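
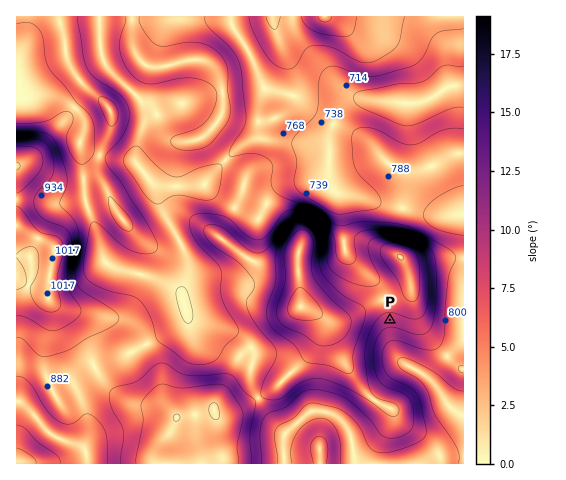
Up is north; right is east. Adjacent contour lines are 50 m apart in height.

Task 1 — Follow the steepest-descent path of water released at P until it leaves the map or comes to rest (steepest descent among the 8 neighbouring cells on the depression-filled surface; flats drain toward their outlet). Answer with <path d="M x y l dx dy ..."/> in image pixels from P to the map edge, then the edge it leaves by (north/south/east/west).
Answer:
<path d="M390 320l0 22 8 14 11 11 14 7 17 17 1 4 7 10 7 7 8 4"/>
exit: east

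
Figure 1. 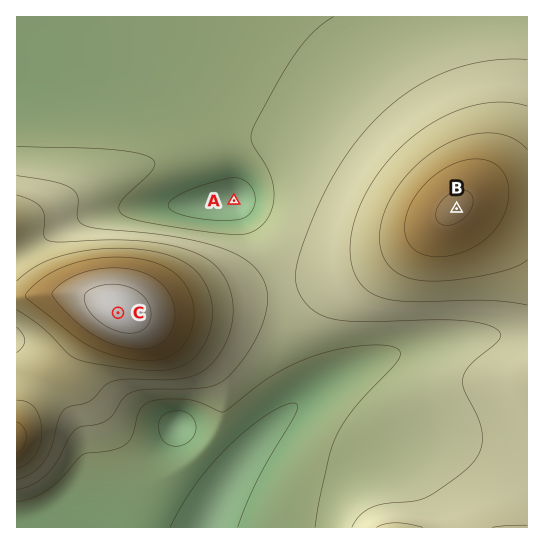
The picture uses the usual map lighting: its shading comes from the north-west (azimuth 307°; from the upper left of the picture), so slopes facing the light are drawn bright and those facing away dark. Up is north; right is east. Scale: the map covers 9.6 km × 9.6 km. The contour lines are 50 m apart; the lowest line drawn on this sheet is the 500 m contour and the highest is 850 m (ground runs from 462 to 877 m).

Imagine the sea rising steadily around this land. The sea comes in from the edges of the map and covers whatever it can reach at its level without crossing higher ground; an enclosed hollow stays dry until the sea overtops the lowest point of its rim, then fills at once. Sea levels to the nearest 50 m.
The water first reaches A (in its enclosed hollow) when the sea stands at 550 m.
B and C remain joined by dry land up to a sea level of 600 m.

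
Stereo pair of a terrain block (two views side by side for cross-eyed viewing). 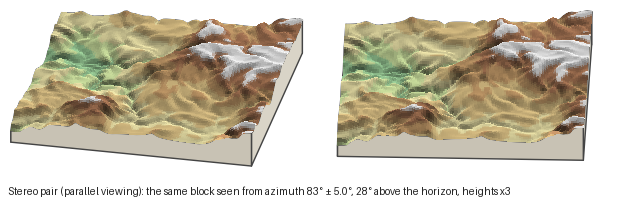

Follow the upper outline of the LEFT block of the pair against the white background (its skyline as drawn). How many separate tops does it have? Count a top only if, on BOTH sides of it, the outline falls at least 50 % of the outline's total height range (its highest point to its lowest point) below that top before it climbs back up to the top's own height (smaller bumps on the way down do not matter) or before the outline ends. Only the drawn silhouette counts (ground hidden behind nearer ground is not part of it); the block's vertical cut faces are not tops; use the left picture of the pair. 0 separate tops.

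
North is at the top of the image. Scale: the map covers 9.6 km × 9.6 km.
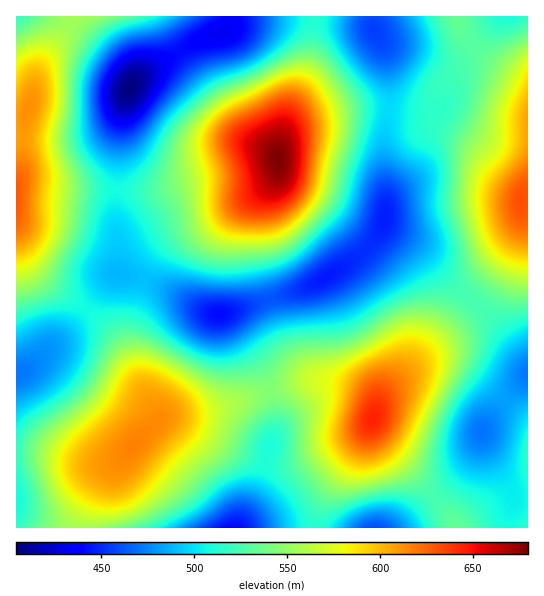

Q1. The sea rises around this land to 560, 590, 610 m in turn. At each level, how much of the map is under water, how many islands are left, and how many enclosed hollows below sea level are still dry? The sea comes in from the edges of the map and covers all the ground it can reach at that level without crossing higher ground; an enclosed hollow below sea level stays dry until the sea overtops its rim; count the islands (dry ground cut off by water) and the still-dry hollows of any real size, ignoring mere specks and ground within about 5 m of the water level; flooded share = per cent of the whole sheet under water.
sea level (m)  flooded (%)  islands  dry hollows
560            70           3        0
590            83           3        0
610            91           3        0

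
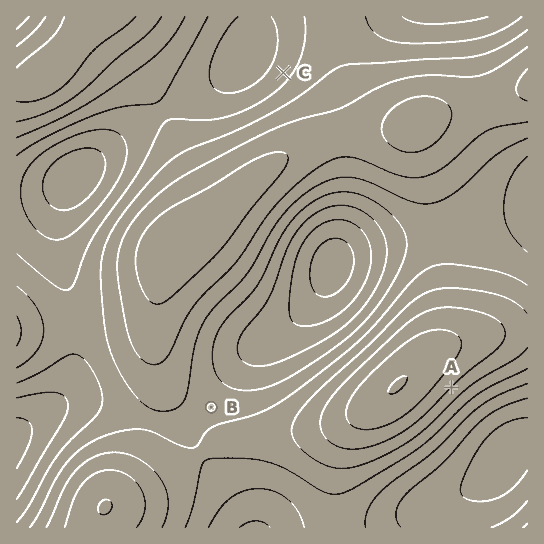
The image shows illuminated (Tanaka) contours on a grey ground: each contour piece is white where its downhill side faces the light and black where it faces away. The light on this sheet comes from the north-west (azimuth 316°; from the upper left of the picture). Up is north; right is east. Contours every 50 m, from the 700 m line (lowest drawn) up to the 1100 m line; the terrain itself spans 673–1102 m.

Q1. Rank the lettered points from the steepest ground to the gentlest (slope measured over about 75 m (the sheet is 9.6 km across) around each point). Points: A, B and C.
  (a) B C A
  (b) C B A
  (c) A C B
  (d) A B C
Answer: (c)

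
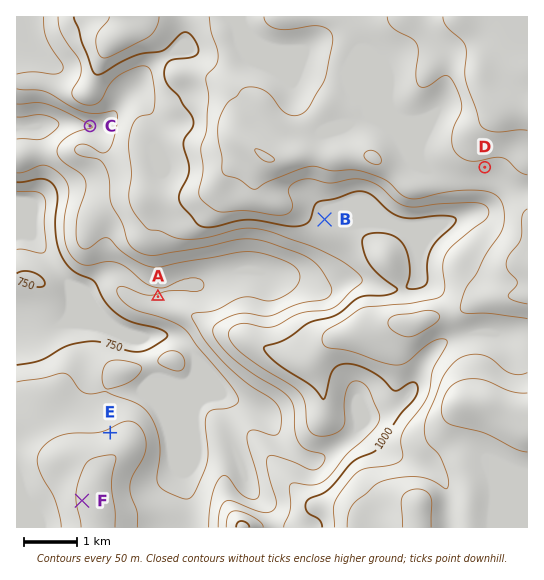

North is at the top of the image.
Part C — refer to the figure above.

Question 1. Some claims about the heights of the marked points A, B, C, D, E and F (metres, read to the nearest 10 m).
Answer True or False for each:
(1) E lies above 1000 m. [False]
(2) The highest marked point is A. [False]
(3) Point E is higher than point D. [False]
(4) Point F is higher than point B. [False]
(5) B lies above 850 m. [True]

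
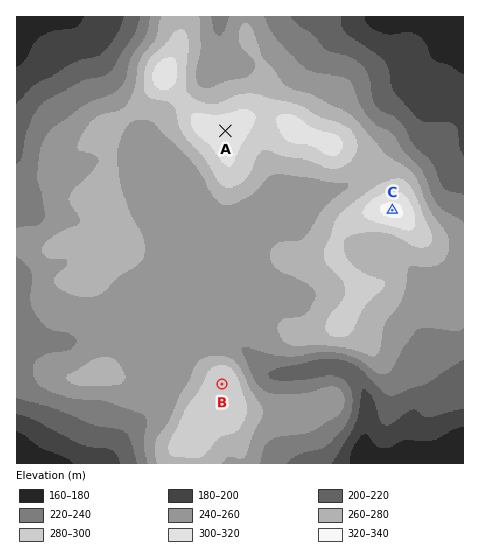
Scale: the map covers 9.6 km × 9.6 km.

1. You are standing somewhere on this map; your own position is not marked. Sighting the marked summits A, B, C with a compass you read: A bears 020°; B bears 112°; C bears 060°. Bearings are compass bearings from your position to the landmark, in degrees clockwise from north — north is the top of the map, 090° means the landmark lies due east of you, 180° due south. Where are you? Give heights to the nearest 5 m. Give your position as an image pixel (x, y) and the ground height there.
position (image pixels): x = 145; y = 353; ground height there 245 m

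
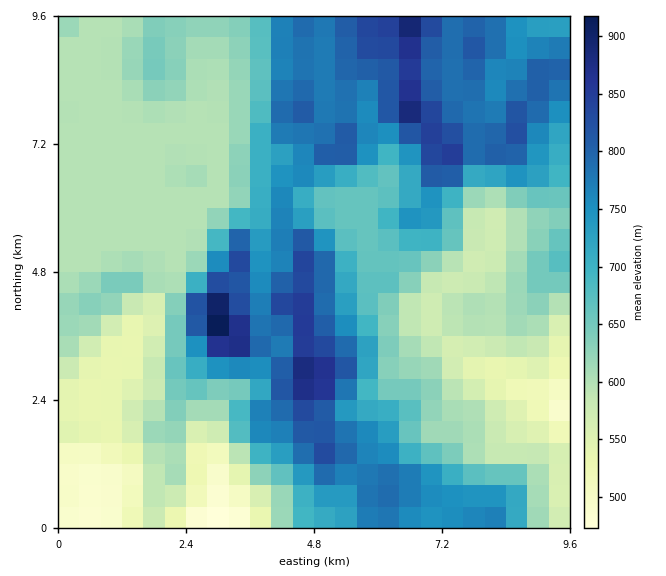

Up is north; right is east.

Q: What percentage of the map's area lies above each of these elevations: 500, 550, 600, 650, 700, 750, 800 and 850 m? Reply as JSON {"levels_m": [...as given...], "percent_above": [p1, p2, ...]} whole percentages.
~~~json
{"levels_m": [500, 550, 600, 650, 700, 750, 800, 850], "percent_above": [97, 90, 67, 50, 39, 30, 12, 3]}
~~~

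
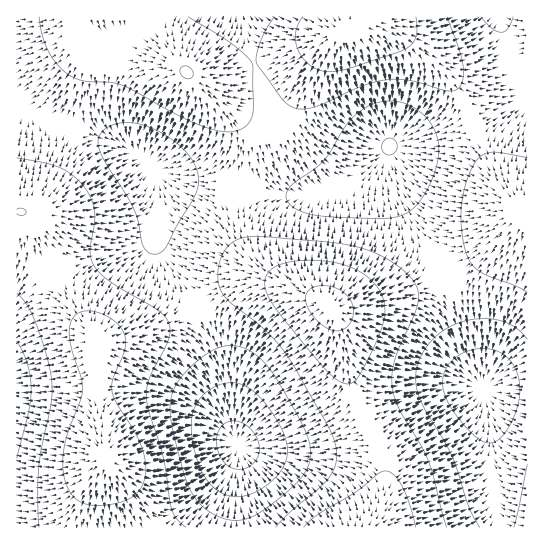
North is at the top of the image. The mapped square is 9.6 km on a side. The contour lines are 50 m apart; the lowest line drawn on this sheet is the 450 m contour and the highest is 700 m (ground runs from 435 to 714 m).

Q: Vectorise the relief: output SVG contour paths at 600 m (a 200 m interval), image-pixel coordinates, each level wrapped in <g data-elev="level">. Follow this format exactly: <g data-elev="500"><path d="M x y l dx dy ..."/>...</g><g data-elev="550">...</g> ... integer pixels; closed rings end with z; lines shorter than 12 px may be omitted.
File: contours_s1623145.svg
<g data-elev="600"><path d="M186 527l-9-8-6-10-8-51-14-45-2-14 0-10 2-11 20-40 1-8-2-8-9-11-48-29-10-8-7-8-3-7-1-8 5-29-1-13-4-14-10-13-11-9-12-7-40-8"/><path d="M447 527l-18-65-8-17-22-36-7-22 0-14 3-15 19-43 4-12 0-10-4-11-9-11-14-9-16-9-16-6-32-5-77-5-16 4-6 5-5 7-3 9-2 9 2 18 8 12 37 29 21 24 42 72 6 13 3 12-2 15-7 13-39 34-13 14"/><path d="M17 293l10 12 8 17 12 33 5 26-1 24-9 42-3 22-1 28 1 30"/><path d="M527 158l-33-6-8 1-7 4-6 9-7 16-4 17-1 18 4 31 3 10 5 8 12 8 30 12 12 6"/><path d="M39 17l3 18 7 17 10 15 12 9 14 5 25 1 12 3 57 31 30 12 18 4 14-3 8-6 4-10-1-50-6-8-15-12-43-26"/><path d="M275 17l-14 22-4 14-1 9 29 40 8 5 9 2 15-3 45-20 24-6 21 0 39 11 11-1 3-4 3-5 0-15-4-16-12-33"/></g>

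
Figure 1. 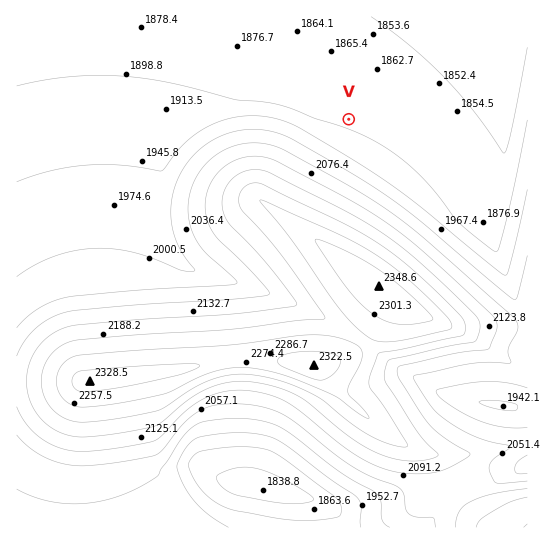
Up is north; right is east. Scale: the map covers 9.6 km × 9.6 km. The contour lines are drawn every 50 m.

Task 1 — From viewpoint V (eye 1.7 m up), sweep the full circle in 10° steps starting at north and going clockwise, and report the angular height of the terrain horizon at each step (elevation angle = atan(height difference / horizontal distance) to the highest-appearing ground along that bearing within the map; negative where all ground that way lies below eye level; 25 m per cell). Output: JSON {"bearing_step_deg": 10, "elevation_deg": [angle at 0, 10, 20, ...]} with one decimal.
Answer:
{"bearing_step_deg": 10, "elevation_deg": [-1.3, -1.3, -1.3, -1.3, -1.2, -1.1, -0.9, -0.7, -0.3, 0.1, 0.4, 0.8, 1.2, 1.5, 1.8, 4.1, 6.5, 8.3, 9.3, 9.8, 9.9, 9.8, 9.5, 8.9, 7.6, 6.1, 4.3, 2.4, 0.5, -0.1, -0.3, -0.5, -0.7, -0.9, -1.0, -1.2]}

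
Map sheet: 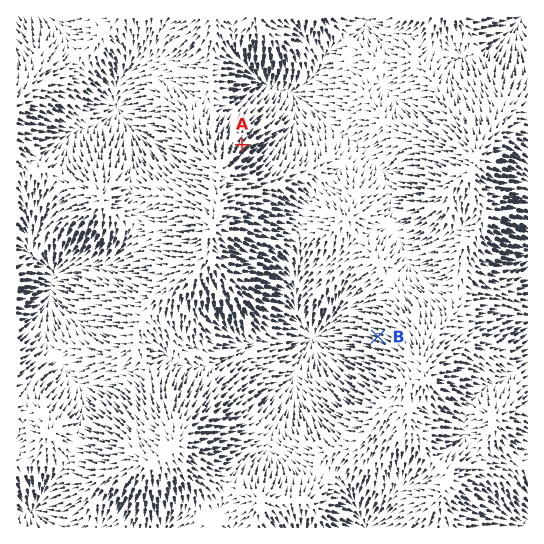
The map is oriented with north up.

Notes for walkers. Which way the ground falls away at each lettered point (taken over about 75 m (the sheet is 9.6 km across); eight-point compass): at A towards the NE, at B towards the W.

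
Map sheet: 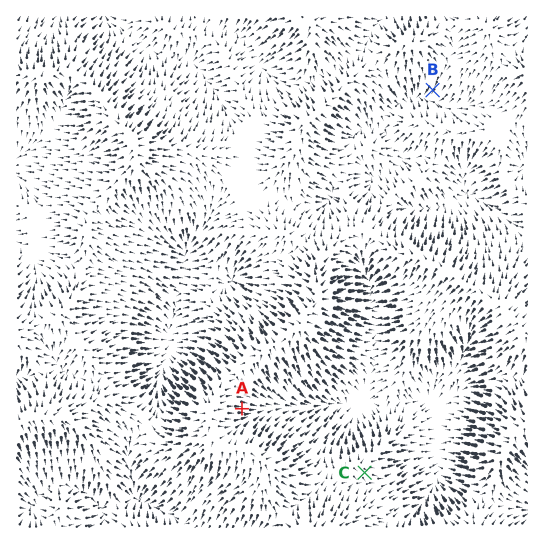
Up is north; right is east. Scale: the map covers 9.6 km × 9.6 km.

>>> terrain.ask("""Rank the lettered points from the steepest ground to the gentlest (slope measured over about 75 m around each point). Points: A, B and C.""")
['A', 'B', 'C']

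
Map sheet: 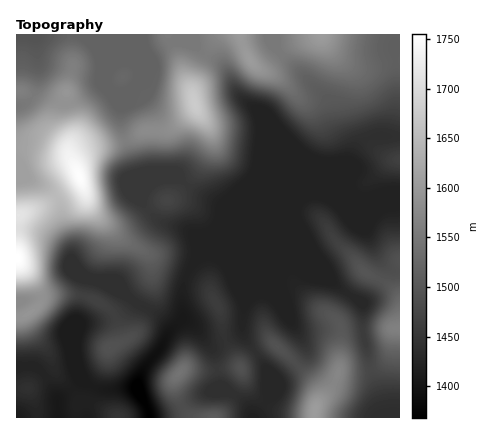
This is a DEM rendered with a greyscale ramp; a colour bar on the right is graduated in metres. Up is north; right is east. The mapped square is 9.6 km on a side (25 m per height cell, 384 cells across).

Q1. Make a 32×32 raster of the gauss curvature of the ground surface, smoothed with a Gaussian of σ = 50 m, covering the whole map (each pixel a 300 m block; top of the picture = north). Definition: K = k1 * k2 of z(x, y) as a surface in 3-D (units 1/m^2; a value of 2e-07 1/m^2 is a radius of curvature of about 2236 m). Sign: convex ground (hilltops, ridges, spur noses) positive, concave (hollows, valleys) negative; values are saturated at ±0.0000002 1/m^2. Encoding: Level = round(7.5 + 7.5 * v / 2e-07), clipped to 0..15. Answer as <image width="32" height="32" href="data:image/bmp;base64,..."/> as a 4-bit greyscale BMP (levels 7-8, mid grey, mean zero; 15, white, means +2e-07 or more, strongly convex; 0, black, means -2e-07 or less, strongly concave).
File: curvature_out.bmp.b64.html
<image width="32" height="32" href="data:image/bmp;base64,Qk12AgAAAAAAAHYAAAAoAAAAIAAAACAAAAABAAQAAAAAAAACAAATCwAAEwsAABAAAAAAAAAAAAAAABEREQAiIiIAMzMzAERERABVVVUAZmZmAHd3dwCIiIgAmZmZAKqqqgC7u7sAzMzMAN3d3QDu7u4A////AIeHiHi+KkVm+mh2ONd5mIiHiHh3Z3ZSWYVHd3jpaHiIiXh4djpn+HqIZnjHdmhniHd4d1ZpYv+lVsp4olaJZnd4d4d6l2KO9Fb5iGOIrWVnZ2d2rId3pYaGY0qHp3h5V2M4dop5tnNHdoeMh4ZkiIjHXIh2eLaGeHeHd5l3eFH6m6nbdnd1d4h4d4eIiZpll5fIJIh3dnh4mHdnhoqXn3VhGQOHh3h3eIh3d3ZndXlGxgmYeJiJh3iHiId3d4aoZ/+PpmeYd4d3d4iHd4iIqGf5TfiId3mmd3eIiIh3d4d4pRj6ZnZ4hneIiIiId3aIiAZSeWZGiHeHd4iIh4h4iXeYdCc0Vnd4h3eIiId5iId4uWVbkJd3mHeIeIiHd3eHeIdFi/fod5h3h4iIh3d3d4iJd4196Hd3Z3d3eIiIh3d4h3eLL/mIeHZnZ3iIh3eHeHZ5iCNomXmXh2d4iHd4h4h3e5eIA3eXh4d4eHd3d3d3d1jJmCWXhoeYd3d3eIh3iGh1moeHp2JquGZ3d3d3eIiYeHRol3dmzId3iXiHeIh3d2Zkd4iIaKhryKpYd3d4eLVqyJd3iHrbi6WER4d3iHholkaHiHiImTRtuXiHd3h3eIeZd3d4dnYjbYdoh3d3d4d3l3eIeEV3dniHZ4h3iIhoh2d4iHeHiHd2mHiJh4iI"/>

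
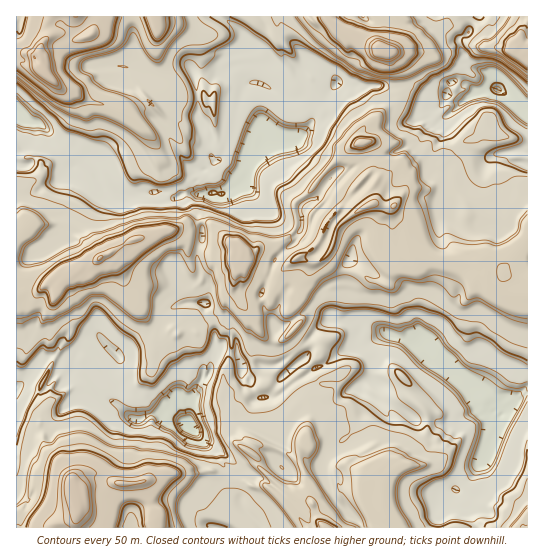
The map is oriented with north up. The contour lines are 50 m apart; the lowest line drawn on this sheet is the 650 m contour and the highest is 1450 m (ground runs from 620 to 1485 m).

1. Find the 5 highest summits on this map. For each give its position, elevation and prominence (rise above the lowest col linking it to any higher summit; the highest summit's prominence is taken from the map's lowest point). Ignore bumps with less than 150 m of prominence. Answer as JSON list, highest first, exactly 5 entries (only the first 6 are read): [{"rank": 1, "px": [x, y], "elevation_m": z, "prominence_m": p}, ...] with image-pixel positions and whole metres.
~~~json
[{"rank": 1, "px": [382, 51], "elevation_m": 1485, "prominence_m": 865}, {"rank": 2, "px": [45, 73], "elevation_m": 1485, "prominence_m": 523}, {"rank": 3, "px": [73, 494], "elevation_m": 1482, "prominence_m": 459}, {"rank": 4, "px": [99, 258], "elevation_m": 1421, "prominence_m": 368}, {"rank": 5, "px": [517, 49], "elevation_m": 1345, "prominence_m": 318}]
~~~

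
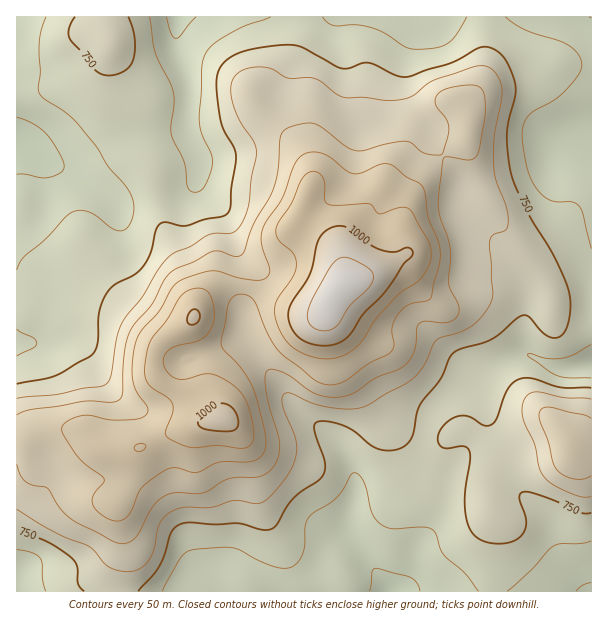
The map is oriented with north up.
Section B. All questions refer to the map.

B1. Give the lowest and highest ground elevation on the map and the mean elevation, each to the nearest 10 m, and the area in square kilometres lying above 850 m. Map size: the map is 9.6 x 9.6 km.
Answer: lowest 620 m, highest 1070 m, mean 790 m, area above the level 25.3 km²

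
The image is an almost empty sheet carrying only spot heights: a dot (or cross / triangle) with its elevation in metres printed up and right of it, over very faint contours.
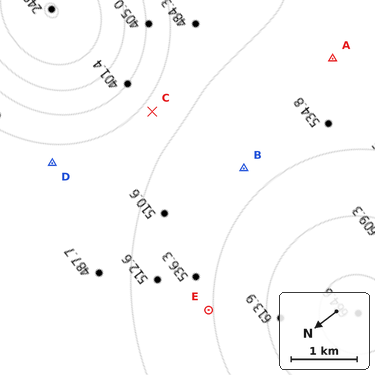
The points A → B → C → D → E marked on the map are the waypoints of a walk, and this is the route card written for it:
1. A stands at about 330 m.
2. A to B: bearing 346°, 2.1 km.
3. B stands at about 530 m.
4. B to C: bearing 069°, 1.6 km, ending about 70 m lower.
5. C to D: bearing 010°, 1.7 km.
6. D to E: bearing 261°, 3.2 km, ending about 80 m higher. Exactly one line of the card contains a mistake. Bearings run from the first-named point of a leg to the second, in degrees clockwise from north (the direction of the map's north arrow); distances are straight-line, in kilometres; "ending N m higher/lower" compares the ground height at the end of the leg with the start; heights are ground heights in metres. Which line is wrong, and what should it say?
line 1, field height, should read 510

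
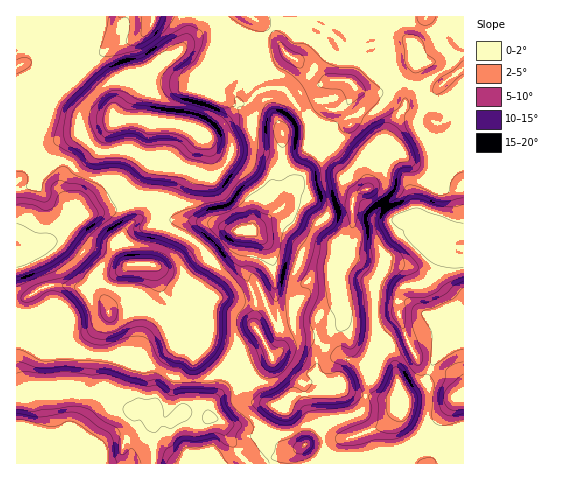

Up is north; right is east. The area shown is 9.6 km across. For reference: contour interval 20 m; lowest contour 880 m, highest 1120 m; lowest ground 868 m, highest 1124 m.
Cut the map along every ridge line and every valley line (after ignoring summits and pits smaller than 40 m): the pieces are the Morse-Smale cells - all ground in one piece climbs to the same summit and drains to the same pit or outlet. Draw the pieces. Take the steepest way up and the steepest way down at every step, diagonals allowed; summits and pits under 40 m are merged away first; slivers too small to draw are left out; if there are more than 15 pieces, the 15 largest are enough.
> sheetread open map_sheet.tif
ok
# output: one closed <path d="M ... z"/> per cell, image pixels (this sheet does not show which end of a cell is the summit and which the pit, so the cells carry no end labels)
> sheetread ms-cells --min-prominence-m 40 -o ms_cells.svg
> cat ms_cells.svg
<path d="M251 16l-61 0-2 22-6 10-17 17-19 9-13 10-18 27 1 8-6-5-15-5-28-29-12 0-17 7-18-2-4 3 0 45 9-4 10-10 15-23 33 18 28 4 6 3 24-2 16 4 19 0 19 7 4 4-2 5-25 25-3 24-5 14 15 17 30 3 23 9 13 1-1 40 11 27 5-2 4 2 11 26 5 1-8-70-6-13-15-13 13-8 22-19 4-22-7-16 0-31 3-1 21 1 13 6 9 0 11-11 10-4-5-19 5-4 6-14-9-8-18 0-6 2-8-2-21-22-8-5-14-21z"/><path d="M463 16l-211 1 20 15 14 21 8 5 21 22 4 2 28-2 9 8-6 14-5 4 5 19-10 4-11 11-9 0-13-6-21-1-3 1 0 31 7 16-4 22-22 19-13 8 15 13 6 13 4 49 5 20 17-3 14 0 7-6 14-6 6-6 0-27 4-12 1-20 9-22 0-24 5-7 10-3 2-3 10-41 25-39 4 4 29 13 7-3 6-8 6-20 7-2z"/><path d="M463 91l-6 1-6 20-6 8-7 3-29-13-4-4-25 39-5 23-7 20-10 4-5 7 0 24-9 22-1 20-4 12 4 45-11 11-4 13-10 10-3 15 13 17 11-3 10 7 17 3 18-54 16-19-2-20 2-12 6-4 17-2 13-10 5-14 4-2-7-2-4-5 9-8-12-3-3-3-2-16 15 0 15 7 4 7 0 10 4 3 0-40-4-18 0-5 4-3z"/><path d="M152 264l-3 1 1 13-4 12-9 8-25 8-4 8-18 16-17 1-20-7-18 0-13-7-5 0-1 76 15-4 29 1 6-2 10 0 15 5 15-1 11 11 14 7 17 0 7 8 7 4 10 0 10-9 19 2 8 3 1-13 24-34-6-9-25-17-7-3-7-22-26-26-8-28z"/><path d="M50 96l-15 23-19 15 1 114 30-6 16-14 22-14 23-3 14-6 24-6 18 3 5-14 3-24 27-30-11-7-12-4-19 0-16-4-24 2-6-3-33-5z"/><path d="M165 203l-10 8-22 10-9 9-3 7 0 6 5 17 3 4-13 13-10 27-7-9-12-6-18-3-21 0-23 12-8 2-1 16 6 1 13 7 18 0 20 7 17-1 18-16 4-8 25-8 9-8 4-12 0-14 5 2 8 28 25 25 7-2 19-19 17 0 7 3 17-1-13-34 3-34-13-1-23-9-30-3z"/><path d="M189 16l-156 0-1 15-16 8 0 48 10-2 12 2 17-7 12 0 28 29 20 9 1-9 11-13 6-12 13-10 19-9 17-17 7-15z"/><path d="M76 388l-16 2-29-1-15 6 1 57 21-1 16-8 15-2 10 7 5 16 70-1 0-35-3-4 0-12-7-3-13 1-14-7-11-11-15 1z"/><path d="M155 199l-21 3-26 9-26 5-33 25-20 6-12 1-1 51 9-1 23-12 21 0 26 6 9 8 2 4 10-27 13-13-5-7-3-20 3-7 9-9 22-10 8-7 1-2z"/><path d="M435 220l-9 1 1 13 4 6 12 3-5 2-4 7 4 4 7 2-4 2-5 14-6 7-12 5-15 1-5 10 1 17 9 28 10 20 10 8 3-2 9-17 14-14 4-8 1-8 5-5 0-67-4-4 0-10-7-9z"/><path d="M340 291l-1 13-6 6-14 6-7 6-14 0-17 3 1 16-2 9-10 9-35 15 9 22 5 5 31 5 12-11 20-1 18-5-15-18 3-15 10-10 4-13 11-11z"/><path d="M339 385l-27 9-14 0-10 4-8 9-10 21-7 10 7 21 23-8-5 8 0 5 50-1-1-4-5-1-27-14 20-21 26-7 10-5 5-15-17-4z"/><path d="M231 298l-20 2-22 21 7 21 7 3 25 17 8 11 34-14 2-4-18-29 2-18-1-8-17 1z"/><path d="M189 413l-7 0-10 9-10 0-7-4-4-5 3 51 93-1-20-25-3-12-6-6z"/><path d="M235 373l-8 6-8 16-9 10-1 9 1 4 8 2 5 4 4 14 21 26 14 0 7-5-1-11-5-10 7-10 11-22-32-5-5-5-3-11z"/>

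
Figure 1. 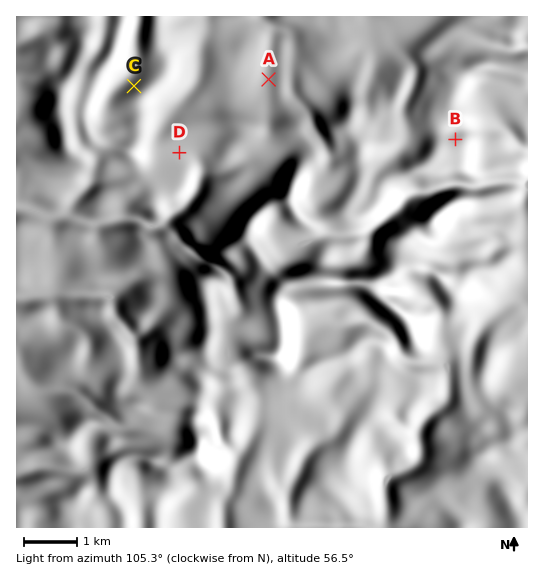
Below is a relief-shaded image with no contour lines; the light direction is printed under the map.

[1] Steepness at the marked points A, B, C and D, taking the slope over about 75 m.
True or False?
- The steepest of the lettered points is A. False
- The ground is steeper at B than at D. True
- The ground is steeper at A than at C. False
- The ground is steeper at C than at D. True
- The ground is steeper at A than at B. False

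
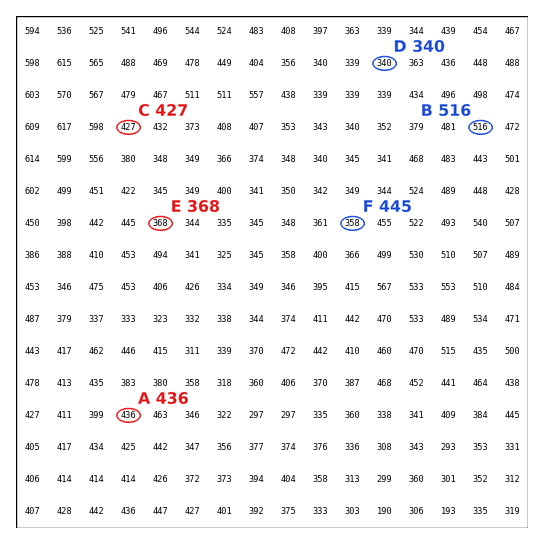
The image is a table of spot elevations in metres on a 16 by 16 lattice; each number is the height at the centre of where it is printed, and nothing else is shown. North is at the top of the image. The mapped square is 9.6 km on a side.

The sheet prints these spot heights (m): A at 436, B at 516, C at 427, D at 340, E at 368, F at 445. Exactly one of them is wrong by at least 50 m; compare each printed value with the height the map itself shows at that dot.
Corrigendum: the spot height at F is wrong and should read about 358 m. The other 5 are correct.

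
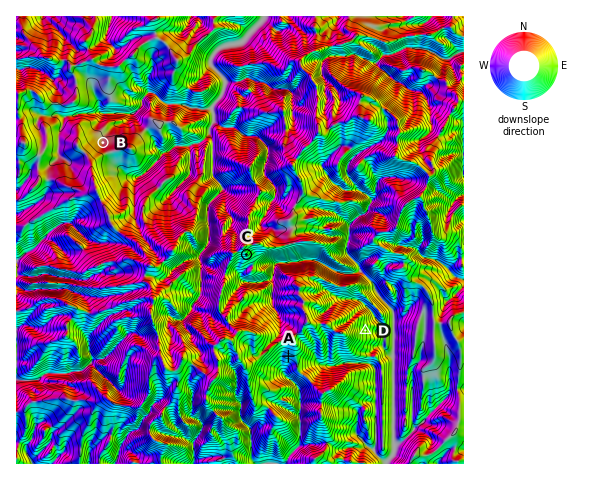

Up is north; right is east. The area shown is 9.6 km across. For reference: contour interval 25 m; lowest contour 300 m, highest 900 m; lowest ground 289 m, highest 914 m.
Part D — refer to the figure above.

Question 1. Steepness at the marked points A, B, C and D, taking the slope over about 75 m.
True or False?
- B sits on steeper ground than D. False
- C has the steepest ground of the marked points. True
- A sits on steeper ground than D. False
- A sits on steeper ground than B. True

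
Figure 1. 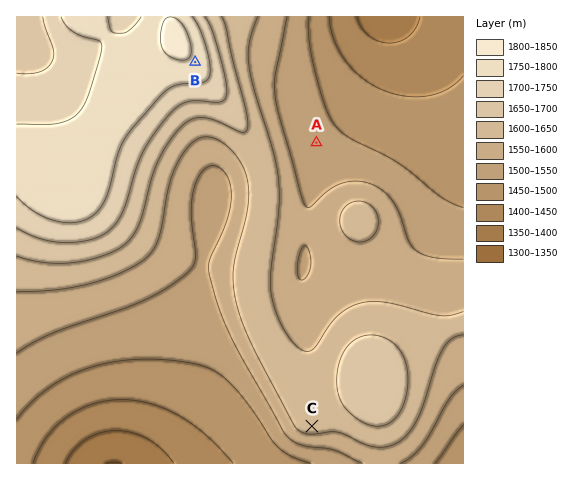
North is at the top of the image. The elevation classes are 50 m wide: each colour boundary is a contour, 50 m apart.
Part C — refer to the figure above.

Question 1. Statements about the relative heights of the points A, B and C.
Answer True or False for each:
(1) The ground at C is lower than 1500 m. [False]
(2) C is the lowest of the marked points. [False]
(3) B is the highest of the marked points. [True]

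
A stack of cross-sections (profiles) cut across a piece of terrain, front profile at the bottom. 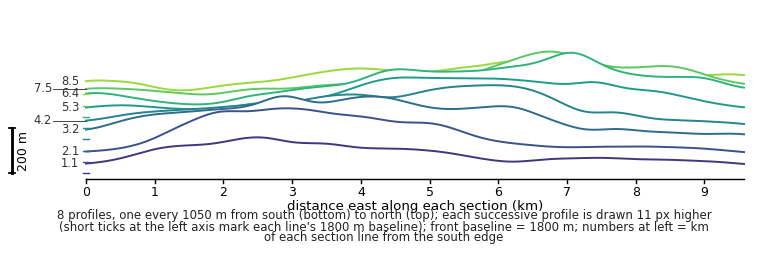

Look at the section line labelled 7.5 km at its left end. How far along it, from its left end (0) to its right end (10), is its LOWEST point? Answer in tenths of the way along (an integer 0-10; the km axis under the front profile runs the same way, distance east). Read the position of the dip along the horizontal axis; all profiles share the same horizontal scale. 2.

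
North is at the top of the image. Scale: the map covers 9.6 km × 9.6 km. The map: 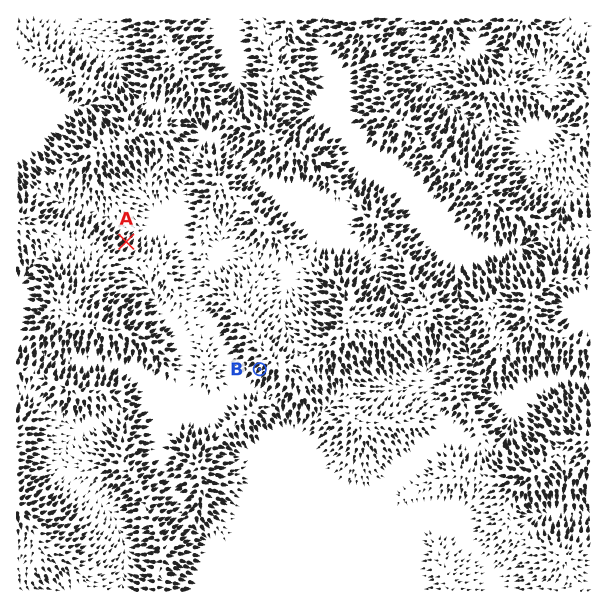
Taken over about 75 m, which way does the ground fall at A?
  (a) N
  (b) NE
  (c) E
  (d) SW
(b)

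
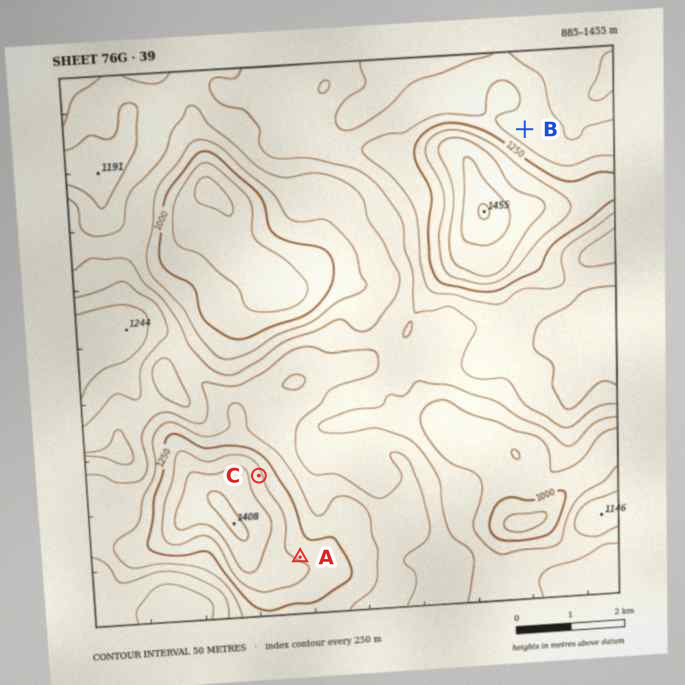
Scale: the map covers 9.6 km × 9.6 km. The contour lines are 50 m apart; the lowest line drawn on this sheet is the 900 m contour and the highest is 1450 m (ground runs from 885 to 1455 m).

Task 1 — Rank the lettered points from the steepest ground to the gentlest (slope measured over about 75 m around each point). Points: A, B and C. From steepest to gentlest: C A B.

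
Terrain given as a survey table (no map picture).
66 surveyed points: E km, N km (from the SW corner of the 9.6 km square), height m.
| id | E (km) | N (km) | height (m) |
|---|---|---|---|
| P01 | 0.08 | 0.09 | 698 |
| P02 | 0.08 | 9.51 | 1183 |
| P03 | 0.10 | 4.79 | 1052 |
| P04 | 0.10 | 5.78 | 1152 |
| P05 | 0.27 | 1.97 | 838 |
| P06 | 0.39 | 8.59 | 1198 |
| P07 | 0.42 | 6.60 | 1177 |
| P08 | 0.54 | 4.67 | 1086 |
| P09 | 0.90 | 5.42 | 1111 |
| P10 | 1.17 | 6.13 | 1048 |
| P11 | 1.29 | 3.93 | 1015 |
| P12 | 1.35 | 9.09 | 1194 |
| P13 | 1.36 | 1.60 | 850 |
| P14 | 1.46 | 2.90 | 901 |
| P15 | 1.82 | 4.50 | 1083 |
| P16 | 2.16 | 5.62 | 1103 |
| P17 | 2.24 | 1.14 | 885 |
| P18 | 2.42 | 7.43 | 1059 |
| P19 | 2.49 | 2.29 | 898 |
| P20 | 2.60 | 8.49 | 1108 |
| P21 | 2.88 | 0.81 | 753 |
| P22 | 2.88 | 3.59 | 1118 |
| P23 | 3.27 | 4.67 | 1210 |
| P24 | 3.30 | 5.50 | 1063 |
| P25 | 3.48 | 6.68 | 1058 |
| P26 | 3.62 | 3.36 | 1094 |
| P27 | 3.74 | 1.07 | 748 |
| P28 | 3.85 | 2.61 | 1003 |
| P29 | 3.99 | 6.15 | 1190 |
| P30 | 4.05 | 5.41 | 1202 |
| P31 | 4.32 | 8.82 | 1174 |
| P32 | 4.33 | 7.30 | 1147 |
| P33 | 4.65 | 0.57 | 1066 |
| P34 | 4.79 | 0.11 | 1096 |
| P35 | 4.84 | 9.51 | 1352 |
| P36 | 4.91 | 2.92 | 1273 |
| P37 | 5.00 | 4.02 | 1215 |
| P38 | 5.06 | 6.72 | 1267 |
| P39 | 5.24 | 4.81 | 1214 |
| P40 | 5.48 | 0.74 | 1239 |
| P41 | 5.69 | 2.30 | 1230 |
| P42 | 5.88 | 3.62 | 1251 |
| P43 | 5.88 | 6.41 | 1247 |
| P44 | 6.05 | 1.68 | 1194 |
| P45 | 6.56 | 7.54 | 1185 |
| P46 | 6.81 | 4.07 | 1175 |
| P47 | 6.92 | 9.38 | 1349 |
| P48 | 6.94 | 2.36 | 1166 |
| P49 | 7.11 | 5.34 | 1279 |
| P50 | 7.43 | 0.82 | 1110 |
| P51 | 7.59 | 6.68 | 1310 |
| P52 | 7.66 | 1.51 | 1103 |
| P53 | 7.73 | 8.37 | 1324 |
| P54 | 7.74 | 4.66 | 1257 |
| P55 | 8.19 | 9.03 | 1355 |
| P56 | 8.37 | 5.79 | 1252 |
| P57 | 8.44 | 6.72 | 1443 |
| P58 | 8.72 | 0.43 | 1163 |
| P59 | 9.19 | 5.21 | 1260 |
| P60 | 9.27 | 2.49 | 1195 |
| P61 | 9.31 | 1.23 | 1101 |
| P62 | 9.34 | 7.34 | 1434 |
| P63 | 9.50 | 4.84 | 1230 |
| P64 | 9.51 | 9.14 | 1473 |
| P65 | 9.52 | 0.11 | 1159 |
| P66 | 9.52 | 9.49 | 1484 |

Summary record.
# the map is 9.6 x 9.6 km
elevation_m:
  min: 660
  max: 1510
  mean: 1140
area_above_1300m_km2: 10.9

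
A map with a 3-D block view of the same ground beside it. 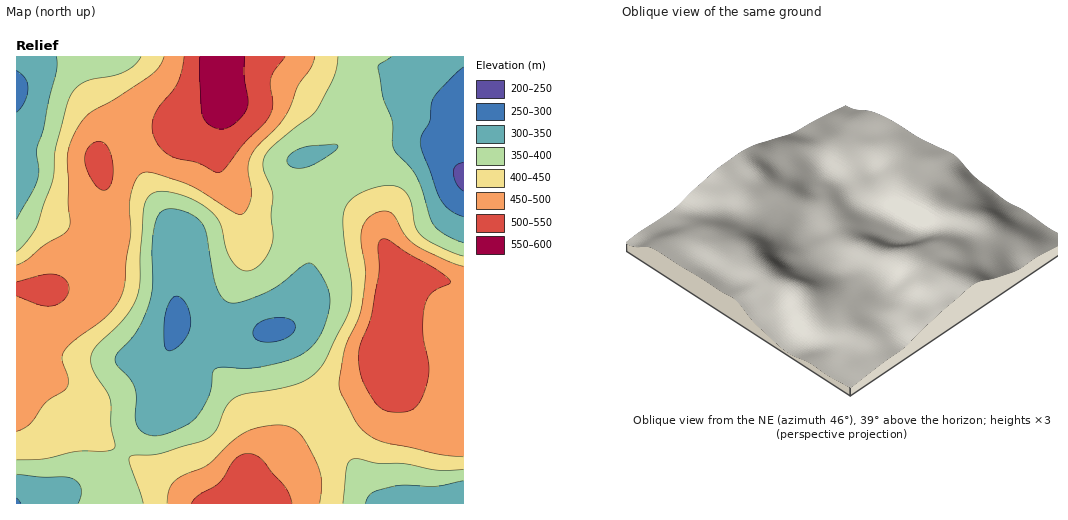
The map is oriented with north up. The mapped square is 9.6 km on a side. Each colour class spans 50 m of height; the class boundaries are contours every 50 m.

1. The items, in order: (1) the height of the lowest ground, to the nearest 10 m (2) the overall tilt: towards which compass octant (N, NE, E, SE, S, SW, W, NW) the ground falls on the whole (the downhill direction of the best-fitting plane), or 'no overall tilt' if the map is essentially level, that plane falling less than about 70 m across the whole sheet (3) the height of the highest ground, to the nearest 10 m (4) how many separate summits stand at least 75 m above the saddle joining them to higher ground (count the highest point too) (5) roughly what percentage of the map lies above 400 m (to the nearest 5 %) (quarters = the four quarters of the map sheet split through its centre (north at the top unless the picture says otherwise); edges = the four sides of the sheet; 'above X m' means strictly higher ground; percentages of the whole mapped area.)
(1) About 240 m is the lowest elevation on the sheet.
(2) No overall tilt - high and low ground are spread across the sheet.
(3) The highest ground is at about 580 m.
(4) Counting only tops that stand 75 m proud, the map has 3 summits.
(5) About 55 % of the map lies above 400 m.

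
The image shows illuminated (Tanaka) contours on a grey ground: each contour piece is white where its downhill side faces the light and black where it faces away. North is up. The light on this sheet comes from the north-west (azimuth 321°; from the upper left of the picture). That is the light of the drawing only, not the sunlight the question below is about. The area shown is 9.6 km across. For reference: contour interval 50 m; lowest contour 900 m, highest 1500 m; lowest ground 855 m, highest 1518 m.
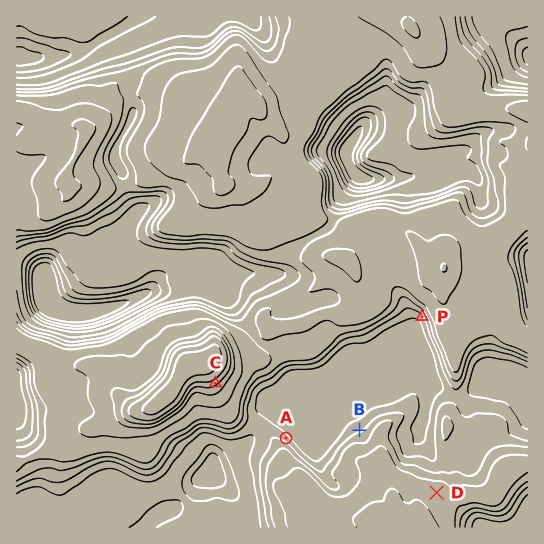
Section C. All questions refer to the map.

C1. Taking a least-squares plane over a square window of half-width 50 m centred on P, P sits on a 30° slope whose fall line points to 234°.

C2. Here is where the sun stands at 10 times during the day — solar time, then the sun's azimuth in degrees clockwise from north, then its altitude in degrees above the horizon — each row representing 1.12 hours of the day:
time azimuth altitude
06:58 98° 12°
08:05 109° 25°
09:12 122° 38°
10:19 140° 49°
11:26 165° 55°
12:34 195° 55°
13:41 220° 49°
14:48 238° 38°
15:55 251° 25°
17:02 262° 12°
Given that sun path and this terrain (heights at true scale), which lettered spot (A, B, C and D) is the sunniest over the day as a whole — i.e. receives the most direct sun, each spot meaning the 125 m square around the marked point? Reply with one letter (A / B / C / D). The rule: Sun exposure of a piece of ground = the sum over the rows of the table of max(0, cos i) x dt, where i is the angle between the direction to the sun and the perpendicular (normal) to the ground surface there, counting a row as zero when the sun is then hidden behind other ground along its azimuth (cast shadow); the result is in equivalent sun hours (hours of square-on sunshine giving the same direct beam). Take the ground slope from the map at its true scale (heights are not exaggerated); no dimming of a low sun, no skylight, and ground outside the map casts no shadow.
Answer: C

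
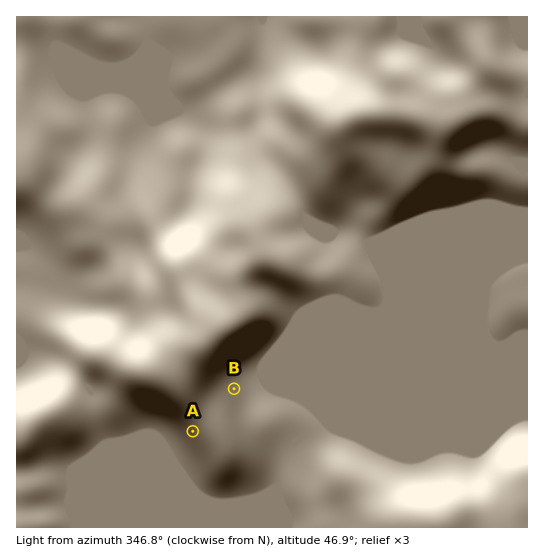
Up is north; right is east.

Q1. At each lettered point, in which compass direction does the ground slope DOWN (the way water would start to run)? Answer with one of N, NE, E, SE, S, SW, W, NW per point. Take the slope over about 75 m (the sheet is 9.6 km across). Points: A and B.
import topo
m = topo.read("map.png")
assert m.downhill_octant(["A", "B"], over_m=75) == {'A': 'SW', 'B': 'E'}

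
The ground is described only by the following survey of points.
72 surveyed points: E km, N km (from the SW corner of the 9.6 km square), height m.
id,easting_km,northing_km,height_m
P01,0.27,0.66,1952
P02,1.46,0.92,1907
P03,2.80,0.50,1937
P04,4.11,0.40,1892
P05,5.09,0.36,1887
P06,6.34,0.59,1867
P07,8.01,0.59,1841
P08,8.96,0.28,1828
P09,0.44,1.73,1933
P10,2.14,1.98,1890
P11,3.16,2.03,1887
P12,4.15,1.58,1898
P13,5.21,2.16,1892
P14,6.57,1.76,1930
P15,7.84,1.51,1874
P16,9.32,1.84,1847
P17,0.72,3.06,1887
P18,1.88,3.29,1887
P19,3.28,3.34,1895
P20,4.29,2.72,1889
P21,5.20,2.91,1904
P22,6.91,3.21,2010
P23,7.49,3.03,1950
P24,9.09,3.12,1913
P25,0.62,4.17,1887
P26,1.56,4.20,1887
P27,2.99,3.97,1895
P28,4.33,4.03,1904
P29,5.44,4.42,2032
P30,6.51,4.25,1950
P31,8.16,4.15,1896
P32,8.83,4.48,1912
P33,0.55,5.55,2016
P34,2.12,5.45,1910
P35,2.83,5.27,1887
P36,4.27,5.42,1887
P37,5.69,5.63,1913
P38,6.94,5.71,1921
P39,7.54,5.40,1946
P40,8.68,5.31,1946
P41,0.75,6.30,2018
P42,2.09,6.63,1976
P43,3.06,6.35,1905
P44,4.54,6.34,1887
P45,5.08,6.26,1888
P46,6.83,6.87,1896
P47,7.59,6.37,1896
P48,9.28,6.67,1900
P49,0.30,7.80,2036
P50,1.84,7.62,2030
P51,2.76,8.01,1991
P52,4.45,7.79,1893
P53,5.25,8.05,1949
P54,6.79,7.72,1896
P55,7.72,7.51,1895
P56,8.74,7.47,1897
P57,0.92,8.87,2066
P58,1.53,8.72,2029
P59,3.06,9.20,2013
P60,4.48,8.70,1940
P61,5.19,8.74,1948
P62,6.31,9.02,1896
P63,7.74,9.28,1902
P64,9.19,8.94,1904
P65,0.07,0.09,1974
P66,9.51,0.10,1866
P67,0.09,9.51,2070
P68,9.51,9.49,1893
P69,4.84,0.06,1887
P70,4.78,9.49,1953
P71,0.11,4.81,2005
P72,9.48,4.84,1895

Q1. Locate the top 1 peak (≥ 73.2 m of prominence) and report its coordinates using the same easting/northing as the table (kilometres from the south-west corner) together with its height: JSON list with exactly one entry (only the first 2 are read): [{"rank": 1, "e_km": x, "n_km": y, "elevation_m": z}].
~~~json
[{"rank": 1, "e_km": 5.34, "n_km": 4.41, "elevation_m": 2033}]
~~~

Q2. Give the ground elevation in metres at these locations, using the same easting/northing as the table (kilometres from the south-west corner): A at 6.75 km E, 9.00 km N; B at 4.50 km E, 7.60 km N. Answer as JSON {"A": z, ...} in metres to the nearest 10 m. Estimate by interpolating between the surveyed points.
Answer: {"A": 1900, "B": 1890}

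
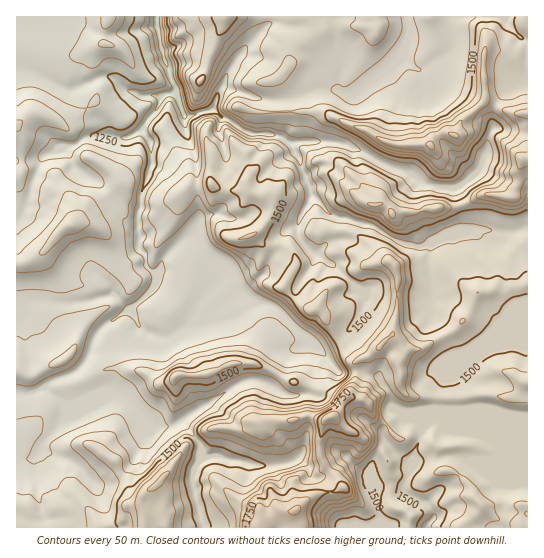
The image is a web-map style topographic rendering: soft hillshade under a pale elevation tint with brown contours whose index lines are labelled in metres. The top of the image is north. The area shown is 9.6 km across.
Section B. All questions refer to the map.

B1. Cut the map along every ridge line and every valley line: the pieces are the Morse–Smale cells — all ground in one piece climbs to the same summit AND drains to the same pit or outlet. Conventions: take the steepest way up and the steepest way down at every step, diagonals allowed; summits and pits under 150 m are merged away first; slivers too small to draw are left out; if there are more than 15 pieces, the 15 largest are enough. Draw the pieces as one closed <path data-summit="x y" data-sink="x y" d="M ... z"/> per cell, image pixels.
<path data-summit="295 510" data-sink="157 17" d="M450 16l-434 1 1 54 16 1 30 16 11 0 3 9 27 29 3 9 8 2 12 0 15-8 6 9 3 5 1 22-11 28 0 9-4 13 3 19-1 13 6 8 2 11 10 8-2 12-12 13-13 12-23 12-10 10-10 26-12 13-24 9-6 7-12 5-17 1 1 134 27-1 1-9-8-21 0-14-2-8 0-17 6-9 33 14 21 21 8 0 18-9 10-10 17-31-1-6 4 3 7-4 12 0 9-6 5 2 17 24 0 11-6 9-3 16 11 45 325-1 0-298-5-1-9 4-21 0-20-4-22 8-10 1-19 10-19-3-32-19-18-4-8-4-8 0-8-4-18-19-11-35-8-16-9-6 6-14 0-24 2-2 14-2 10-6 20 0 12 6 8 0 35-27 12-12 11 11 9 2 27-16 4-11z"/><path data-summit="522 159" data-sink="157 17" d="M527 16l-76 0 0 14 2 12-4 11-24 15-8 1-15-13-12 12-35 27-8 0-12-6-20 0-10 6-14 2-2 2 0 24-6 14 9 6 8 16 11 35 18 19 8 4 8 0 8 4 18 4 26 16 18 6 7 0 19-10 10-1 22-8 20 4 21 0 13-4z"/><path data-summit="70 225" data-sink="157 17" d="M27 71l-11 0 1 322 16 0 12-5 6-7 24-9 12-13 10-26 10-10 23-12 22-21 5-11 0-5-10-8-2-11-6-8 1-13-3-19 4-13 0-9 11-28-1-22-3-5-6-9-15 8-12 0-8-2-3-9-27-29-3-9-11 0-26-15z"/><path data-summit="161 481" data-sink="157 17" d="M182 421l-12 6-12 0-7 4-2-2-5 13-13 23-10 10-18 9-8 0-21-21-33-14-6 9 0 17 2 8 0 14 8 21-1 9 158 1 1-5-11-40 3-16 6-9 0-11-4-8z"/>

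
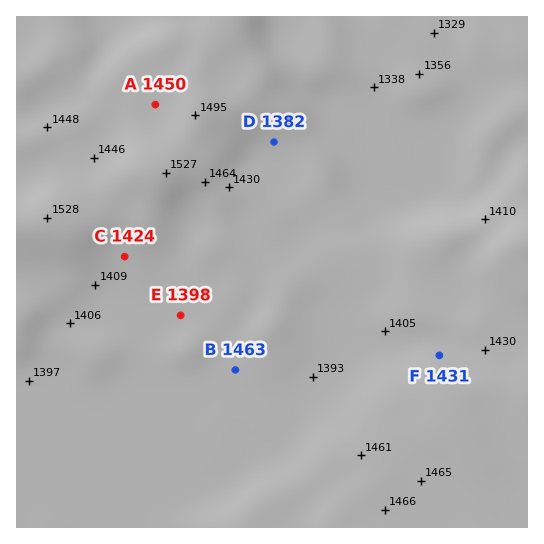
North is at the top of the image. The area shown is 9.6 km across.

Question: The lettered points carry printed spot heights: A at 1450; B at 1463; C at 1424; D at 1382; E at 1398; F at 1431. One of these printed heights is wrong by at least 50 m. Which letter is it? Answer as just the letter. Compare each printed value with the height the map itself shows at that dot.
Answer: B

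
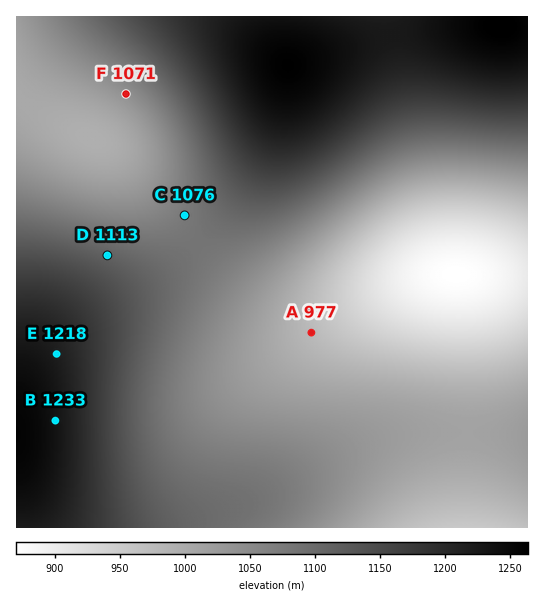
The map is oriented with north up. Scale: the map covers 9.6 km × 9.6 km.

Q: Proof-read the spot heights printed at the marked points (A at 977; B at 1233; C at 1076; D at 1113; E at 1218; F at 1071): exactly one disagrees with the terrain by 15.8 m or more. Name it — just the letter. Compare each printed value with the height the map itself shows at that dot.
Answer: F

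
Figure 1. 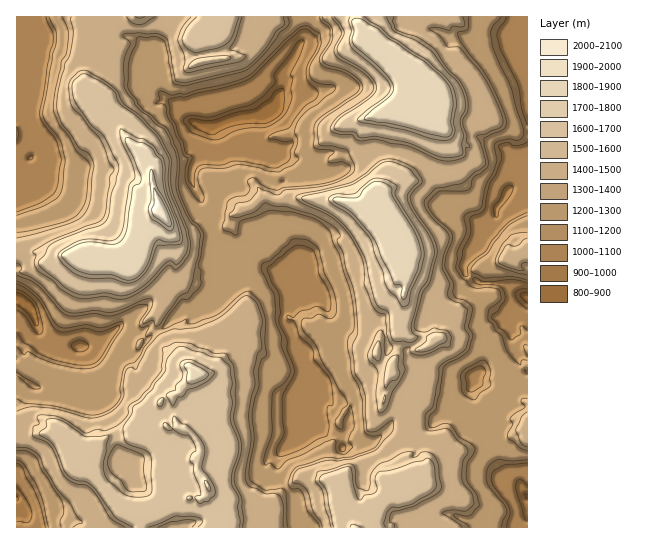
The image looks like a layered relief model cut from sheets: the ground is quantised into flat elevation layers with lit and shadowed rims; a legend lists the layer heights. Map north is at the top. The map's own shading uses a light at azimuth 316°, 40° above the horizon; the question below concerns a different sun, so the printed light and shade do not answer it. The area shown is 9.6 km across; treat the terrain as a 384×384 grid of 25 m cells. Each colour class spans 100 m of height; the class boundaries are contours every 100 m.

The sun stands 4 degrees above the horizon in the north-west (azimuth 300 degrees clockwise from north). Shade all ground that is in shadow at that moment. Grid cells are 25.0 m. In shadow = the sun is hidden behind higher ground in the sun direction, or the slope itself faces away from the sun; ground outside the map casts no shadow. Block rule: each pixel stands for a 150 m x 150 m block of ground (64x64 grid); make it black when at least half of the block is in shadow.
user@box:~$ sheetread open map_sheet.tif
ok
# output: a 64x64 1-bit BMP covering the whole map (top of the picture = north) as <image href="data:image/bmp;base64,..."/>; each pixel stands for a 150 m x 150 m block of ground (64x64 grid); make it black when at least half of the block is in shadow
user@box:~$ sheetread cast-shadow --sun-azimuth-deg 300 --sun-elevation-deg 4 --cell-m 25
<image width="64" height="64" href="data:image/bmp;base64,Qk0+AgAAAAAAAD4AAAAoAAAAQAAAAEAAAAABAAEAAAAAAAACAAATCwAAEwsAAAIAAAAAAAAA////AAAAAAAAAf4f/gf//0AAHn/+A///AAAB//4D//8AAAP//jB//wBHgP/8OB//AZ+A//w4D/8AP4D//Dgv/wA/gf//+C//oD+B///wzf/gH4H///gB/5AcAd//+Af/AJgfH//+H/4BAB////9//wAAD///9///AAA///////8AAD////v//wGAD///+///QAAH///7//+AAAP///v//wACAf//+f//AAAAP//9//8wAAB///f//+PzAf//////w///////7/+3//////9//2P//////n//Q//////+f/+A//////z//wH/////+P//gf/////wf//gf/////B//8D7////8H//AAH////gP/8AAf///8A//wAA////gD//AAB///8AP/8AAB///wA//wAAH///AH//AAAf//8A//8AAB///gD//wAAP//IAf//AAA//wAB//8AAH//gAH//wAAf//AAD//AAB//4AAf/8AAH//4cD//2AAf//hx///YAB////f///gAP///H///4ACf//87/v/AAT///4fj/8AAf///wB7/wAH////gAP/AA/////gA/8AD////+AD/wAX////4Bf/AAf3///AJ/8AB+P//8AP/wAH4P/8AB//AAfj//4Afv8Ah/P//gy//wCP+D/8A+//AIPwHvgH//8AAeAYYAsh3Q=="/>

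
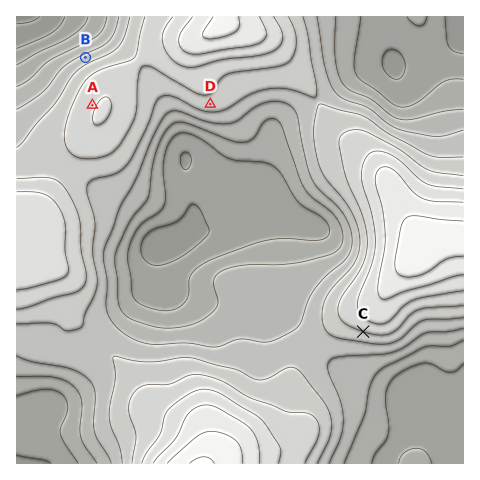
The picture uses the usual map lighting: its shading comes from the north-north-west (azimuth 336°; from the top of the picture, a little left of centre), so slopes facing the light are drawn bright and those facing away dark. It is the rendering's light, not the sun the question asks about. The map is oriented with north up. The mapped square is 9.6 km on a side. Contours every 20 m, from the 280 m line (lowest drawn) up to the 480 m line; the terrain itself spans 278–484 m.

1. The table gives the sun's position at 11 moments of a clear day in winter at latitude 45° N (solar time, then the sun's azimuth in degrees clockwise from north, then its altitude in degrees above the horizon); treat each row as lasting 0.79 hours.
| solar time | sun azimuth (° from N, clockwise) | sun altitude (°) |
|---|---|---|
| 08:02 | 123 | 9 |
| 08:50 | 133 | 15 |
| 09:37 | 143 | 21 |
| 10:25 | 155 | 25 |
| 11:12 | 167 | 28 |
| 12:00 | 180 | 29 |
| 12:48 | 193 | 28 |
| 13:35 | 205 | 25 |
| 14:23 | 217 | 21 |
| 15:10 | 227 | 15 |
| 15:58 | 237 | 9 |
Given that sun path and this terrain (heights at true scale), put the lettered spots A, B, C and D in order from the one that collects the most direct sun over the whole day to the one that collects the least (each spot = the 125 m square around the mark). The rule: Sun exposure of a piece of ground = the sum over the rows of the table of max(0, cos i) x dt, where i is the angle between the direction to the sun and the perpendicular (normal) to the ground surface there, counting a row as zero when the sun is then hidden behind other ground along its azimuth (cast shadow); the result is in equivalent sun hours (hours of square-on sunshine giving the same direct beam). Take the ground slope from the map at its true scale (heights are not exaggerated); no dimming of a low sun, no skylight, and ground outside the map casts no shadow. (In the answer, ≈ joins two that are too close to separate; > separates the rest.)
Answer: C ≈ D > A > B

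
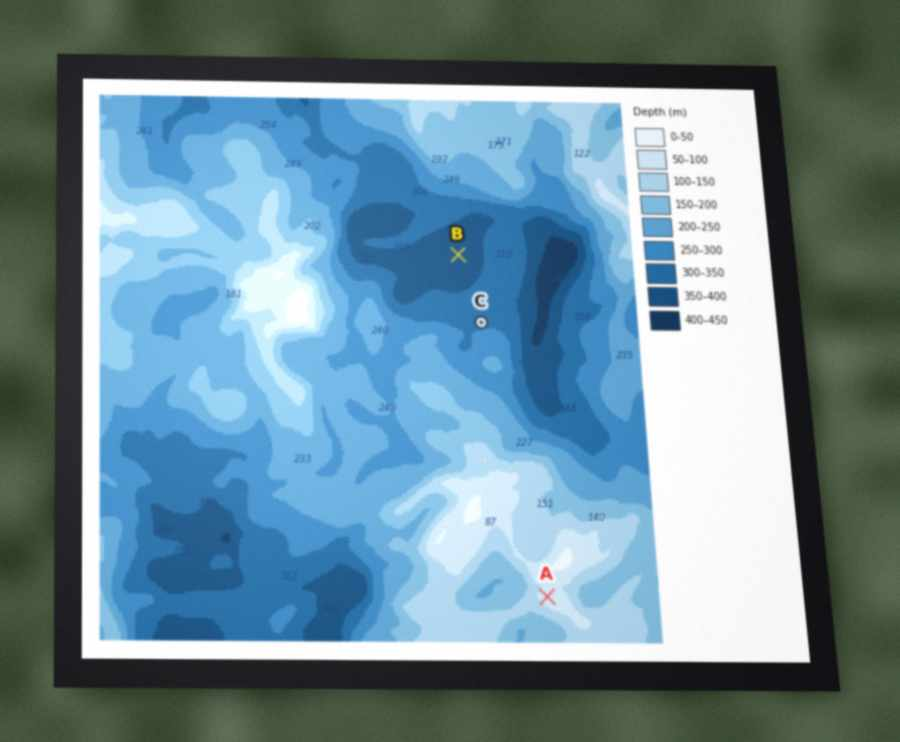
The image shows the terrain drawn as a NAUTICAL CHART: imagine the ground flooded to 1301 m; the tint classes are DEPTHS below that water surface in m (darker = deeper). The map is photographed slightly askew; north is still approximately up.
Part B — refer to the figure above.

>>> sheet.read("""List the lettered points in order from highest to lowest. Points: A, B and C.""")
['A', 'C', 'B']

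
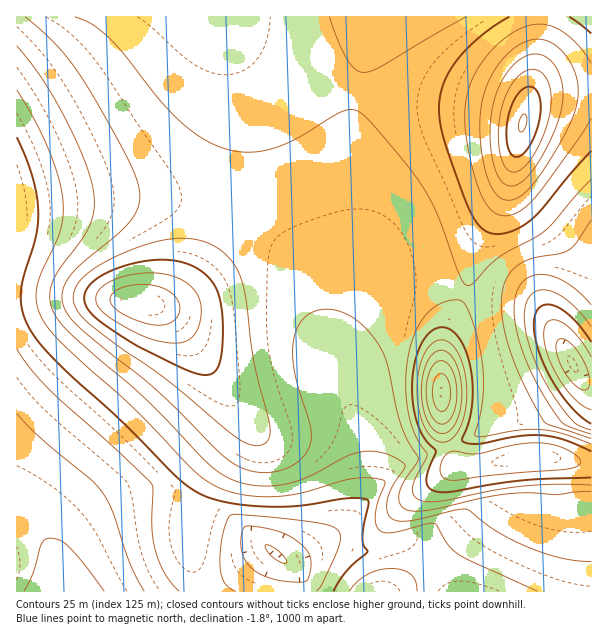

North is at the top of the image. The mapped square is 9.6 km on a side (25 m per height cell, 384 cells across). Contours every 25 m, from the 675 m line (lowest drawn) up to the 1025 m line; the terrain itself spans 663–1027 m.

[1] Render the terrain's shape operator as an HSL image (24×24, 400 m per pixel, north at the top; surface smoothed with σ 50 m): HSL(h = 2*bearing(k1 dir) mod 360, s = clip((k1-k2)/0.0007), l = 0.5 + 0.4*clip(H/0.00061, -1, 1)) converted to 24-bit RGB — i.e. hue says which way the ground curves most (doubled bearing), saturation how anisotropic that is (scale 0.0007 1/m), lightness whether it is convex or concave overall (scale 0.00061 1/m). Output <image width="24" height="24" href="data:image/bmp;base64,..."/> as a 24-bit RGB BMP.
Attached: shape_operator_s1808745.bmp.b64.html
<image width="24" height="24" href="data:image/bmp;base64,Qk32BgAAAAAAADYAAAAoAAAAGAAAABgAAAABABgAAAAAAMAGAAATCwAAEwsAAAAAAAAAAAAAX2qVa2+JeHWDfHaEfXSHhHuHjI6CgZ53XqR6XZ97YJR2hkNRikFAcJh0oJuBpnaEo2aXmGSZiW2OgHeHfX+EfoWDfoWBf4WAf12ZeGuJeHaDd3aEdXWHfn6HjpGBmaF5cpxnX41igTY7iFQ8UJxQVZpStaQ0m6M8nF9zl2WDjXGHhXuGf4KDf4WCf4WBf4SBj2OEg3GGenmBd3uEdX2HfIaIkJGAoZV3oIpphys1h2ZAW5tVW5tYTpBj4Se79UEaW6QEUpYminp0hH9/gIOCf4SCf4WCf4WCdW6CgHiBfH6AeYCCdYWFd4iBjI17qWlUtB8tmFdncpFtXJxbW5dYYYlcEJqa42u57GvL7hskMKYARJQQcZVHf4lxf4h4gI5wgnCHgHqBgH18gIF4g4NviHphk2JPn1BbnXSXlIScho6depWfb46aaoOQUJKNALJy7GLs6XvRs3vellfpAdD3ls0ArMkAqdoAhXaBgnp/gnp+gnd+hHJ+hW9/h3GBiHuGg46Qh5qbh5WhfYOkcW+lbGihamubUYOaBnwV9/8TeZzcgF34nHT0hnj0gpr3frH/hHh+gnp9g3d8g3N8hHB9hHF9gnl9e4t8eJt/ep+EfpiOfYCRfnGVfGyVeW+SalSZoBC7/f9WBrEAAIYcftwAUf8QMv9+Bvf/hHl9hHZ7hHN5hG95hG95gnV5fIh5dJl4cqJ5dJ18eo6AfnqEgnKHgnGHfnWGVkWWWgq+//zMUOyaGDqea5hjZdA2SNgjhyOEhnV8h3J6iG13hmtyg3FwgYZ1dJZyb6J0cKJ3dZR7e4R/gXWCgnKDgHWDfXiCQUSVDyq+/P/M6FuYIBefb6V1Zc9lUqGVbAx3inB6iWt2iWdyi2dsi39teJdpaKRoaqdxcJx4eIp9fXiAgXOCgHSCfnmBe3uBTmKSC43A7/+t7yyLWDGdebtqfcBefSZ5bw9xkWmCkmJ7kF9sjm9kkJdsd6VuY7BvZ6d6cpOBeH+DfXSCf3SCfneBe3uBfH+CZHmLIrOi0P5E2htSl1qak8NkomVIdAt1Yj2MkGadll2rnmG2kXuzgbO8fMHBfq6zc52icoKPeHKGfnGFfnWDfHqCfH6BfICCdIGFT5l+p8Q9rEdKo6BruLRblS1vaCGNVriea26dYXa0Z4rNhaHXkZnSjIPElXuxmXKkjWuYg22LgXKHf3eDfHuCfH+CfIGCe4CCcYZ9i5Bpl3hprKBoq2ZRkTSVSF+mYb+TcY2GZJl/V6NmbqRWoaFbo3peomRhnmNylmWAjmyHhXSGgHqCfX2BfYCBfYCBfH+Be36AgXp6kXxyq4FioFdfZlWUXKysaaeFeolydo5pdpJff5VYjpdVmI9Yl35dk29jjmptiXF6hHh/gX2Bfn6AfoCAfX+AfH2Ae3uAgHiBjm93rGRdn3RmZ5WRY5+Mb497gohzgopxgoxtg41qiI5njo5njoVpi3xtiHhyhXh3gnx8gH5+f4B/fn+Afn5/fXx/fHmAfXWCjGqHrVtpuJxkYJ5tZJB/cIR3g4h2hIl1hIl1hYl0holziIlziIV0hoJ2hIB5g398gYB+gIB/f4B/fn6Afn2AfnuAfXiBenGDfGOLq1iG2apiYKpZX4uEb4J7gYd4god5g4d5hId5hIZ5hYZ6hYV6hIR7g4N9goJ+gIF+f4B/f4CAfn6AfnyBfnqCfHaDd2+Gal6NkVSj7KtyhblhVoSPa4KGfoZ6gId6gYZ7goZ8g4V8g4R9g4R9goN+gYN+gIJ/f4F/f4GAfn+BfX2BfXuCfHmEenWFc26JXl2QVE2e56yEzr56T2+ZZnmOfIZ7foZ7gIZ8gYV9gYR9goR+gYN+gYN+gYJ/gIJ/f4F/f4GBfn+BfH2CenqEeXiFdnSIbm6MX2eTSWWgz7qA5a6LT1GlYWyYe4Z7fYZ8f4V8gIV9gIR+gYR+gYN/gYN/gIJ/gIJ/f4KAfoKBfYCCfH6DeXyFd3qHdHeJb3WNY3OUT3ugfLtt6K2EhlquYWCffIV7fYZ7foV7foV8f4R9gIR+gIN/gIN/gIN/f4J/f4KAfoKBfYGCe4CDeX+Fd36HdH2JcH2NaH6TWoqcZax21a52rmijdWadfoV6fYZ5fYZ6fIZ7fYV8foR9f4N+gIN/gIN/f4J/f4KAfoKBfYKCe4KDeYKEd4KGdYKIcYSLbIaPY5KVZqB3u65wqHB/h26Wh4hziIxrfIxsdYlzeoZ7fIR9foN+f4N/gIJ/gIJ/f4KAf4KAfYKBfIODeoOEeIWFdYaGc4iIb4uJao6HaJZyoqZtoHpwj3OI"/>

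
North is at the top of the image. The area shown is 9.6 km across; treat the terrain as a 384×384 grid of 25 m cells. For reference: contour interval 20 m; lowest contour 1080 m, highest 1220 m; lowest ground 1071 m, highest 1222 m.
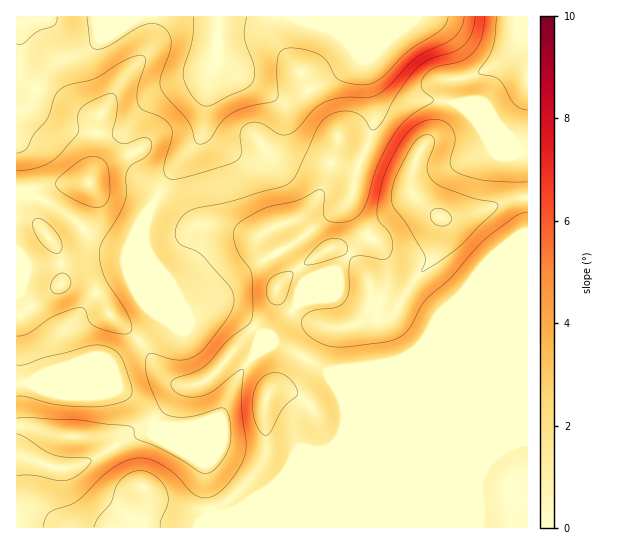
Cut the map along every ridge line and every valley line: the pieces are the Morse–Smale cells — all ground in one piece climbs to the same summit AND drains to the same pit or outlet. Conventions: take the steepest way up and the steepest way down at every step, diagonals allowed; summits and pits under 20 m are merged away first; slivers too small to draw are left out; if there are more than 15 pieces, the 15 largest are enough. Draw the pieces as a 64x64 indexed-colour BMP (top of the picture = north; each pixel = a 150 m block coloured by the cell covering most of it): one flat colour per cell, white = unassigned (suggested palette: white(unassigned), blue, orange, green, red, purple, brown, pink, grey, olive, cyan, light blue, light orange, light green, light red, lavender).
<image width="64" height="64" href="data:image/bmp;base64,Qk12CAAAAAAAAHYAAAAoAAAAQAAAAEAAAAABAAQAAAAAAAAIAAATCwAAEwsAABAAAAAAAAAA////ALR3HwAOf/8ALKAsACgn1gC9Z5QAS1aMAMJ34wB/f38AIr28AM++FwDox64AeLv/AIrfmACWmP8A1bDFAFVVVVVVVVVVVVVVVRERERERERERERERERERERERERERVVVVVVVVVVVVVVVVERERERERERERERERERERERERERFVVVVVVVVVVVVVVVVERBEREREREREREREREREREREREVVVVVVVVVVVVVVVVURERBERERERERERERERERERERERVVVVVVVVVVVVVVVVREREQRERERERERERERERERERERFVVVVVVVVVVVVVVVVEREREEREREREREREREREREREREVVVVVVVVVVVVVVVVURERERBERERERERERERERERERERVVVRVVVVVVVVVVVVREREREQRERERERERERERERERERFVERERFVVVVVVVVVREREREREQRERERERERERERERERERERERERFVVVVVVUREREREREREQRERERERERERERERERERERERERFVVVVUREREREREREREQRERERERERERERERERERERERERFVVUREREREREREREREERERERERERERERERFmZmZmZmZhFUREREREREREREREQRERERERERERERERZmZmZmZmZmZhERERFERERERERERBERERERERERERERFmZmZmZmZmZmYRERERREREREREREEREREREREREREREWZmZmZmZmZmZmERERFEREREREREQRERERERERERERERZmZmZmZmZmZmZhERERRERERERERBERERERERERERERFmZmZmZmZmZmZmYRERFERERERERBEREREREREREREREXd3d2ZmZmZmZmERERERREREREREERERERERERERERERd3d3d3ZmZmZmERERERFEREREREERERERERERERERERF3d3d3d3ZmZmERERERERRERERBEREREREREREREREREXd3d3d3d3ZmYREREREREURERBERERERERERERERERERd3d3d3d3d2YRERERERERFEQRERERERERERERERERERF3d3d3d3d3chEREREREREREREREREREREREREREREREXd3d3d3d3ciIRERERERERERERERERERERERERERERERd3d3d3d3ciIhERERERERERERERERERERERERERERERF3d3d3d3ciIiIRERERERERERERERERERERERERERERESJ3d3d3ciIiIRERERERERERERERERERERERERERERERIid3d3dyIiIhEREREREREREREREREREREREREREREREiInd3dyIiIiERERERERERERERERERERERERERERERESIiInciIiIiIRERERERERERERERERERERERERERERERIiIiIiIiIiIhEREREREREREREREREREREREREREREREiIiIiIiIiIiERERERERERERERERERERERERERERERESIiIiIiIiIiIRERERERERERERERERERERERERERERERIiIiIiIiIiIREREREREREREREREREREREREREREREREiIiIiIiIiIhERERERERERERERERERERERERERERERESIiIiIiIiIiERERERERERERERERERERERERERERERERIiIiIiIiIiIREREREREREREREREREREREREREREREREiIiIiIiIiIhERERERERERERERERERERERERERERERESIiIiIiIiIiIRERERERERERERERERERERERERERERERIiIiIiIiIiIhEREREREREREREREREREREREREREREREiIiIiIiIiIiIRERERERERERERERERERERERERERERESIiIiIiIiIiIhERERERERERERERERERERERERERERERIiIiIiIiIiIiIREREREREREREREREREREREREREREREiIiIiIiIiIiIhERERERERERERERERERERERERERERESIiIiIiIiIiIiIRERERERERERERERERERERERERERERIiIiIiIiIiIiIiEREREREREREREREREREREREREREREiIiIiIiIiIiIiIhERERERERERERERERERERERERERMyIiIiIiIiIiIiIiIRERERERERERERERERERERERETMzIiIiIiIiIiIiIiIhEREREREREREREREREREREREzMzMiIiIiIiIiIiIiIiERERERERERERERERERERERETMzMyIiIiIiIiIiIiIiIhERERERERERERERERERERETMzMzgiIiIiIiIiIiIiIiERERERERERERERERERERETMzMzOIIiIiIiIiIiIiIiIRERERERERERERERERETMzMzMzM4giIiIiIiIiIiIiIhEREREREREREREREzMzMzMzMzMziIIiIiIiIiIiIiIiEREREREREREREREzMzMzMzMzMzOIiCIiIiIiIiIiIiIREREREREREREREzMzMzMzMzMzM4iIIiIiIiIiIiIiIiERERERERERERETMzMzMzMzMzMziIiIIiIiIiIiIiIiIRERERERERERETMzMzMzMzMzMzOIiIiIIiIiIiIiIiIhEREREREREREzMzMzMzMzMzMzM4iIiIiIIiIiIiIiIiERERERERERETMzMzMzMzMzMzMziIiIiIiCIiIiIiIiIRERERERERETMzMzMzMzMzMzMzOIiIiIiIiCIiIiIiIhEREREREREzMzMzMzMzMzMzMzM4iIiIiIiIiCIiIiIiERERERERMzMzMzMzMzMzMzMzMz"/>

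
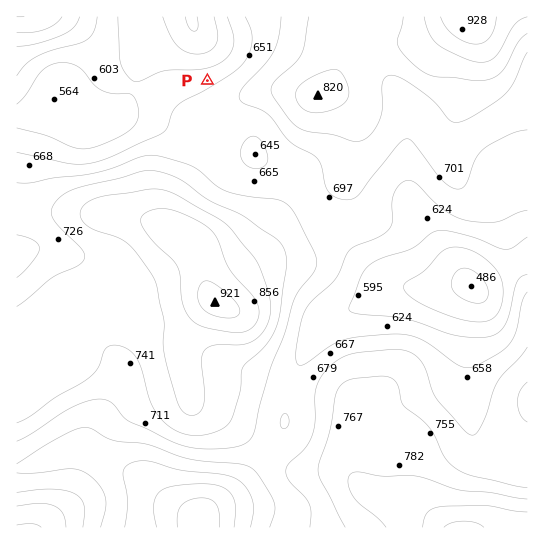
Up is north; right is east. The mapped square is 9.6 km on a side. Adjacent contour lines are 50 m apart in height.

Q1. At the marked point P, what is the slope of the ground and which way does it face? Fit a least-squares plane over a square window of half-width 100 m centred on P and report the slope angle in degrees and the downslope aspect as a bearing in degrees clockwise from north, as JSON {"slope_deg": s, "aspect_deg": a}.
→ {"slope_deg": 7, "aspect_deg": 338}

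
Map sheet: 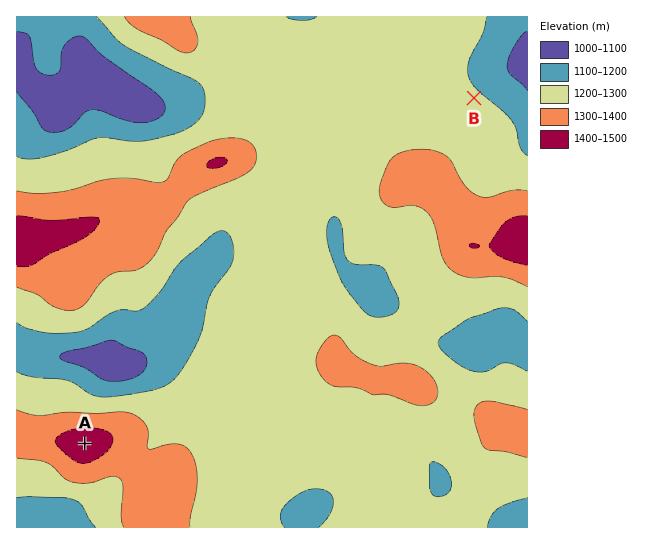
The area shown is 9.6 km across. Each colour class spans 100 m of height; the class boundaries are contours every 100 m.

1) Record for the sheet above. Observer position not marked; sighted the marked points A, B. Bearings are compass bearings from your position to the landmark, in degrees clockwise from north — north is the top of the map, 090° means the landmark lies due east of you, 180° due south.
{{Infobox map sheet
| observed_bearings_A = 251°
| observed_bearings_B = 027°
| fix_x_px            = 343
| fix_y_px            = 354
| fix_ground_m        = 1320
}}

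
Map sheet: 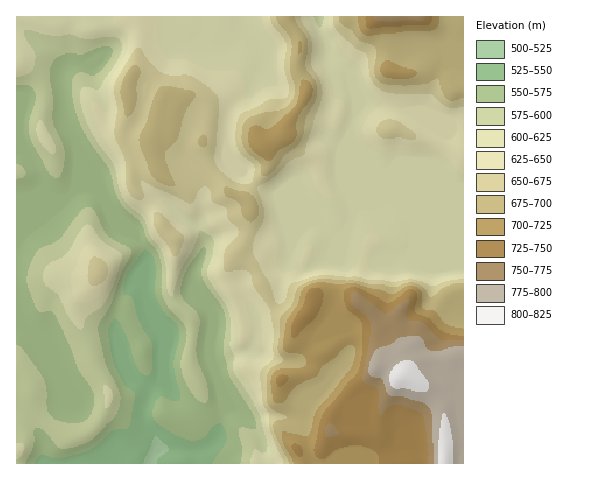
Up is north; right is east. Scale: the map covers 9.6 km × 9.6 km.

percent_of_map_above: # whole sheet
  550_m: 95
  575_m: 79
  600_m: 69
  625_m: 48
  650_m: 34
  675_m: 25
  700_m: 16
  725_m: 10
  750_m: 5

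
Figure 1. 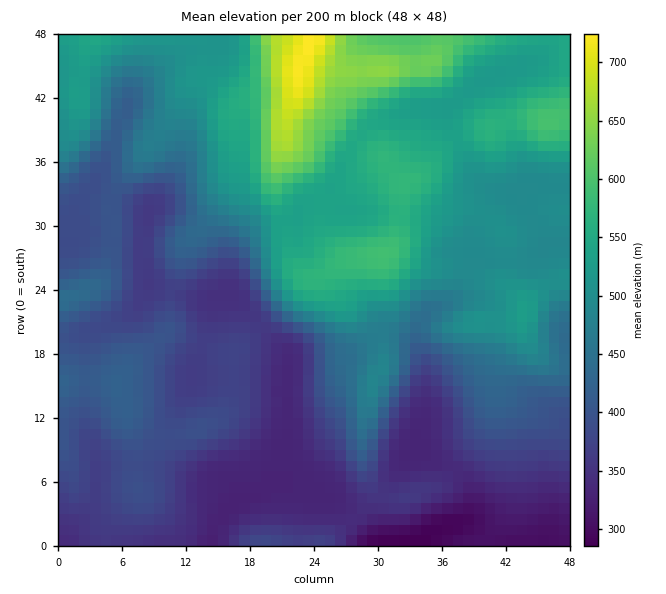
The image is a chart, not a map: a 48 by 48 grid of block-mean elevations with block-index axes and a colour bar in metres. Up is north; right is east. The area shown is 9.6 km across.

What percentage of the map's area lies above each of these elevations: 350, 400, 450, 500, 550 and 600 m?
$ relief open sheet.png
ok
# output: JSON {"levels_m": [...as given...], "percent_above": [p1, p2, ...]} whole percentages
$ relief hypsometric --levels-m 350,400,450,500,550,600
{"levels_m": [350, 400, 450, 500, 550, 600], "percent_above": [85, 60, 47, 35, 16, 6]}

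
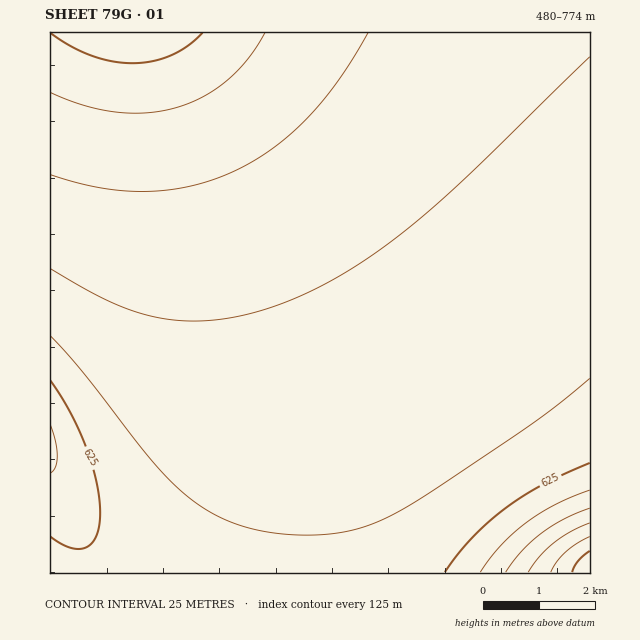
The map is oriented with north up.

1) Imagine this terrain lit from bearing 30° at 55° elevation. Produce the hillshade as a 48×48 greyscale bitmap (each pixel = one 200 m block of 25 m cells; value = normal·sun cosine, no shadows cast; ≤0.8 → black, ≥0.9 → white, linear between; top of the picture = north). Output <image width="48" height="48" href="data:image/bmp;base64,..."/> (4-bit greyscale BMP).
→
<image width="48" height="48" href="data:image/bmp;base64,Qk32BAAAAAAAAHYAAAAoAAAAMAAAADAAAAABAAQAAAAAAIAEAAATCwAAEwsAABAAAAAAAAAAAAAAABEREQAiIiIAMzMzAERERABVVVUAZmZmAHd3dwCIiIgAmZmZAKqqqgC7u7sAzMzMAN3d3QDu7u4A////ACIiMzNEREQzMzMzMzMzMzMzMzMzMzMzNBIiMzREREQzMzMzMzMzMzMzMzMzRERERRIiM0REREQzMzMzMzMzMzMzMzREREVVZxIjNERERERDMzMzMzMzMzMzM0RERFVmdxIjRERERERDMzMzMzMzMzMzM0RERVVmeBIzRERERERDMzMzMzMzMzMzM0RERVVmdxI0RERERERDMzMzMzMzMzMzMzRERVVmdyNEVURERERDMzMzMzMzMzMzMzRERFVWZjRFVVRERERDMzMzMzMzMzMzMzNEREVVVkRVVVREREQzMzMzMzMzMzMzMzM0RERFVVVmVVREREQzMzMzMzMzMzMzMzMzNERERVZmVVREREQzMzMzMzMzMzMzMzMzMzRERGZmVVREREQzMzMzMzMzMzMzMzMzMzM0RHdmVVREREQzMzMzMzMzMzMzMzMzMzMzNHdmVUREREQzMzMzMzMzMzMzMzMzMzMzM3dmVUREREQzMzMzMzMzMzMzMzMzMzMzM3dlVUREREMzMzMzMzMzMzMzMzMzMzMzM3ZlVEREREMzMzMzMzMzMzMzMzMzMzMzM2ZVVEREREMzMzMzMzMzMzMzMzMzMzMzM2ZVVEREREMzMzMzMzMzMzMzMzMzMzMzM2VVREREREMzMzMzMzMzMzMzMzMzMzMzM1VVREREREMzMzMzMzMzMzMzMzMzMzMzM1VUREREREMzMzMzMzMzMzMzMzMzMzMzM1VUREREREMzMzMzMzMzMzMzMzMzMzMzM1VEREREREMzMzMzMzMzMzMzMzMzMzMzM1REREREREMzMzMzMzMzMzMzMzMzMzMzM0REREREREQzMzMzMzMzMzMzMzMzMzMzM0REREREREQzMzMzMzMzMzMzMzMzMzMzM0REREREREQzMzMzMzMzMzMzMzMzMzMzM0RERERERERDMzMzMzMzMzMzMzMzMzMzM0RERERERERDMzMzMzMzMzMzMzMzMzMzM0REREREREREMzMzMzMzMzMzMzMzMzMzM0REREREREREMzMzMzMzMzMzMzMzMzMzM0REREREREREMzMzMzMzMzMzMzMzMzMzM0REREREREREQzMzMzMzMzMzMzMzMzMzM0REREREREREQzMzMzMzMzMzMzMzMzMzM0REREREREREQzMzMzMzMzMzMzMzMzMzM0REREREREREQzMzMzMzMzMzMzMzMzMzM0REREREREREQzMzMzMzMzMzMzMzMzMzM0RFVEREREREQzMzMzMzMzMzMzMzMzMzM1VVVVVEREREQzMzMzMzMzMzMzMzMzMzM1VVVVVUREREQzMzMzMzMzMzMzMzMzMzM1VVVVVVREREMzMzMzMzMzMzMzMzMzMzM1VVVVVVREREMzMzMzMzMzMzMzMzMzMzM1VVVVVVVERDMzMzMzMzMzMzMzMzMzMzM1VmZlVVVERDMzMzMzMzMzMzMzMzMzMzM1ZmZmVVVEQzMzMzMzMzMzMzMzMzMzMzM2ZmZmZVREQzMzMzMzMzMzMzMzMzMzMzMw=="/>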